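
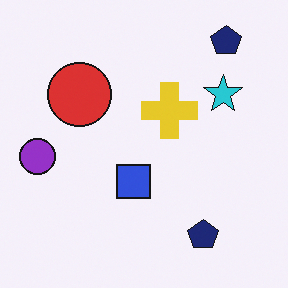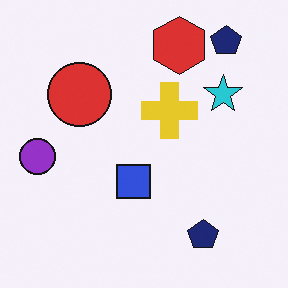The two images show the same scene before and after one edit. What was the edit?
The second image is the first overlaid with an additional red hexagon.

A red hexagon appears in the second image that is absent from the first.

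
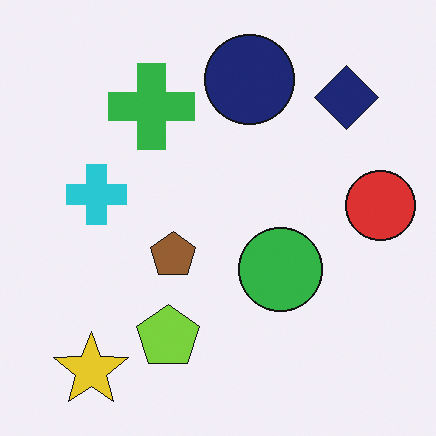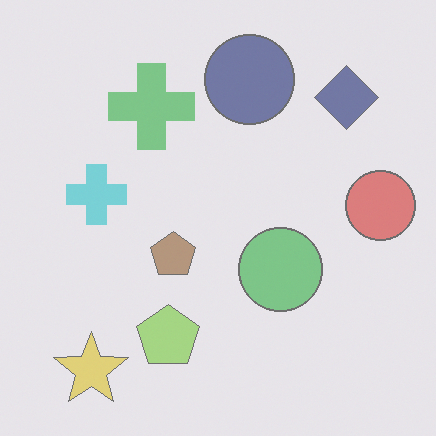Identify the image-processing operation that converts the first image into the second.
The transformation is: given much lower contrast.

Tones are pushed toward mid-grey across the whole image — a global contrast change.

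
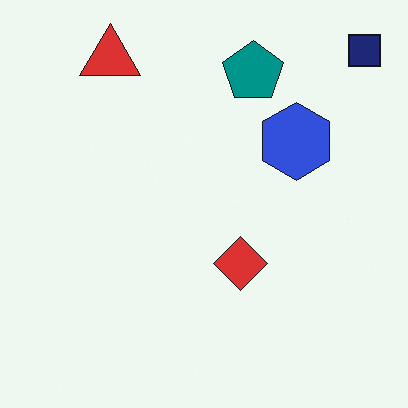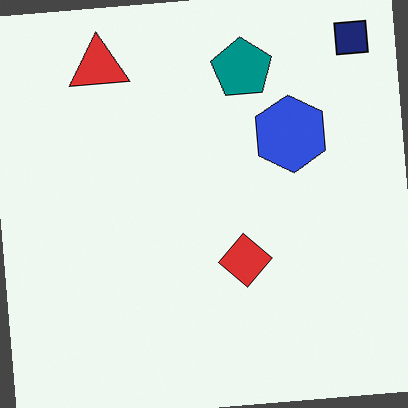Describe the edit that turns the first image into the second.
The image was rotated counter-clockwise by a small amount.

Every shape is tilted by the same angle and the image corners show triangular fill wedges — a whole-image rotation by a non-right angle.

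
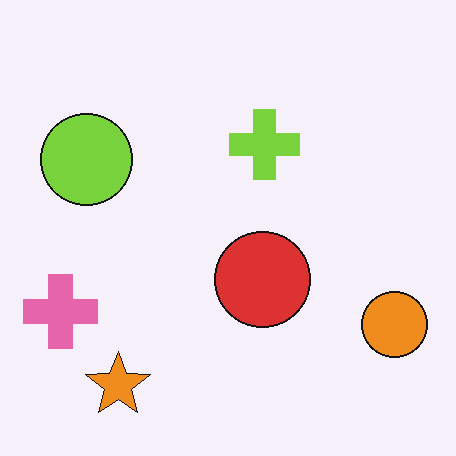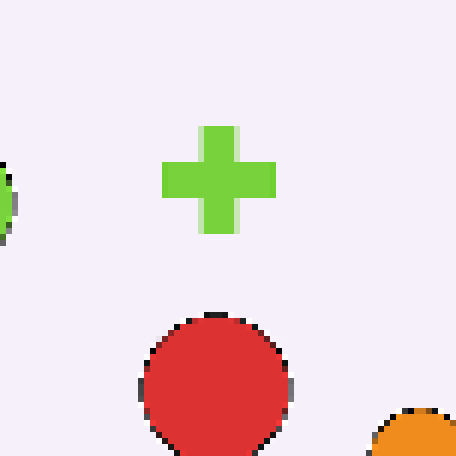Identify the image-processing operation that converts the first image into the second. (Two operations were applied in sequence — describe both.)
The second image is the first cropped to a modestly smaller region and rescaled, then moderately pixelated.

The visible shapes are larger and the field of view is narrower; shapes near the original edges may be partly or wholly outside the frame — a crop-and-rescale. Shapes are reduced to large square blocks; fine edges and outlines are lost — a downscale-then-upscale (mosaic) effect.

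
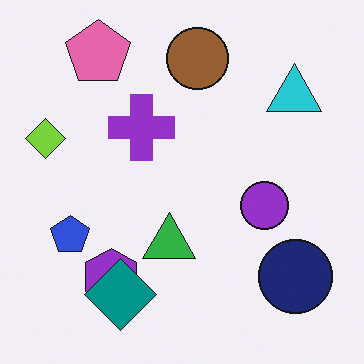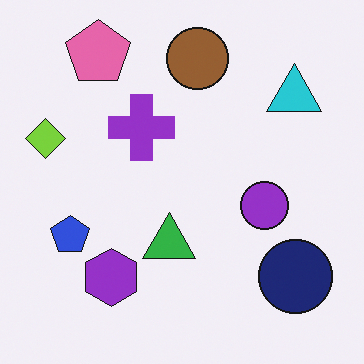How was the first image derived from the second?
The first image is the second overlaid with an additional teal diamond.

A teal diamond appears in the first image that is absent from the second.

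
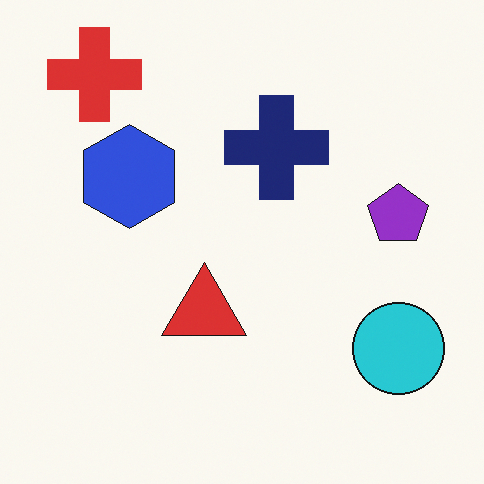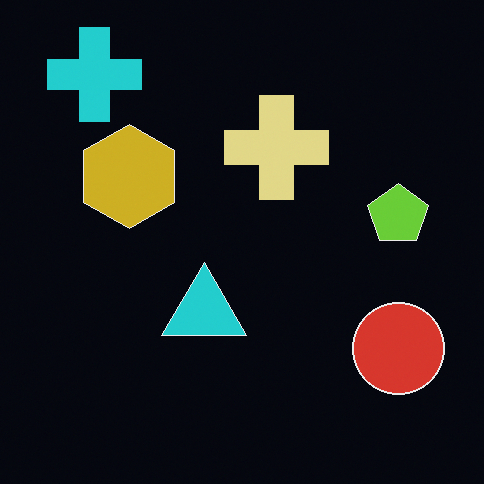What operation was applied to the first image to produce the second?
This is the original image color-inverted (negative).

The light background has become dark and every shape's color is its complement — a photographic negative.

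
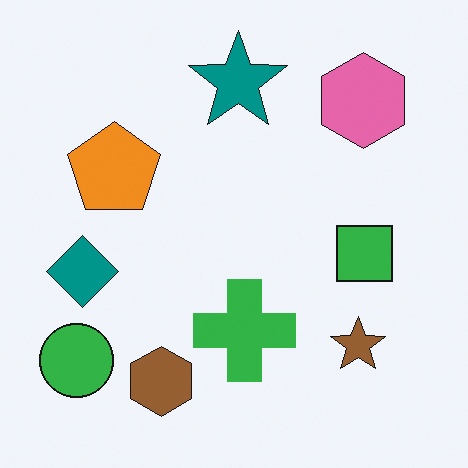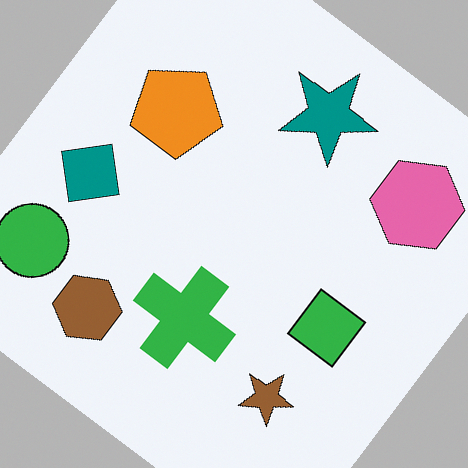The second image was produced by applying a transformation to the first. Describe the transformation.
Rotated clockwise by a large amount — several tens of degrees.

Every shape is tilted by the same angle and the image corners show triangular fill wedges — a whole-image rotation by a non-right angle.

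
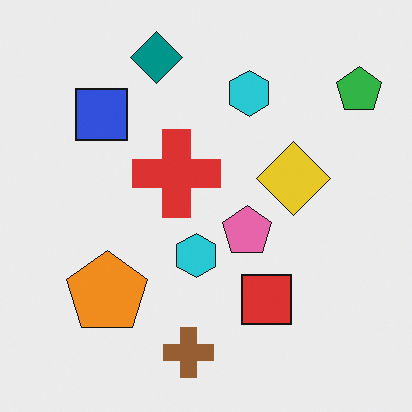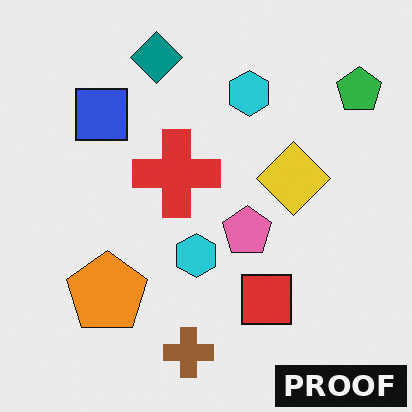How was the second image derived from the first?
Watermarked with the text "PROOF" in the lower-right corner.

A dark label reading "PROOF" appears in the lower-right corner.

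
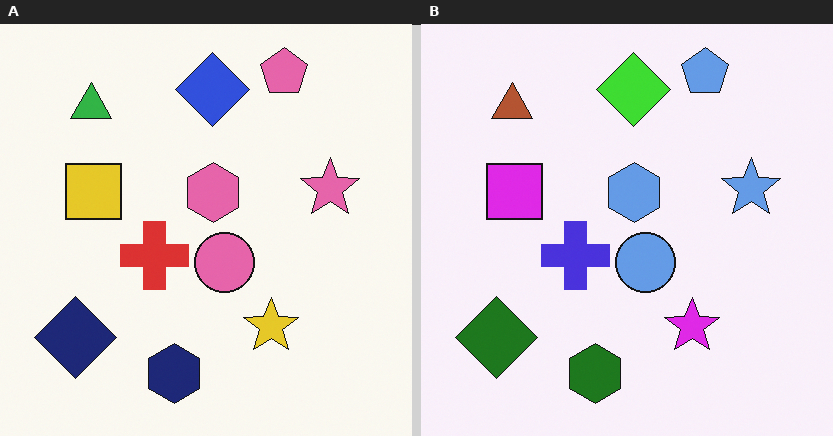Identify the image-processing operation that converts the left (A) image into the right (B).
Hue-shifted by a large amount.

Every shape's color has rotated by the same amount around the hue wheel — a uniform hue shift.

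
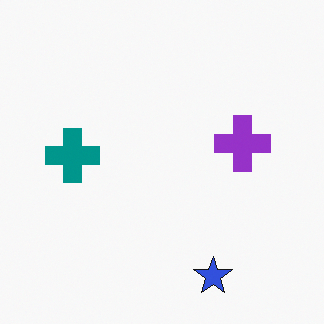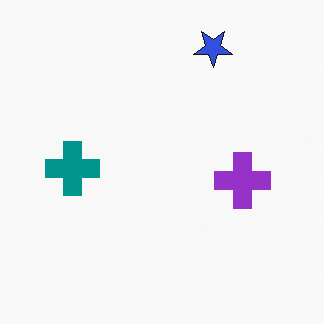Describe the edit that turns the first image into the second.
The transformation is: flipped vertically (top ↔ bottom).

The blue star is in the bottom of the first image and the top of the second — shapes on opposite sides of the horizontal midline have swapped in a mirror flip.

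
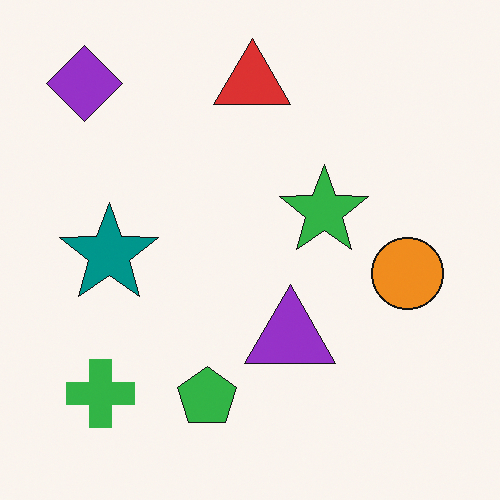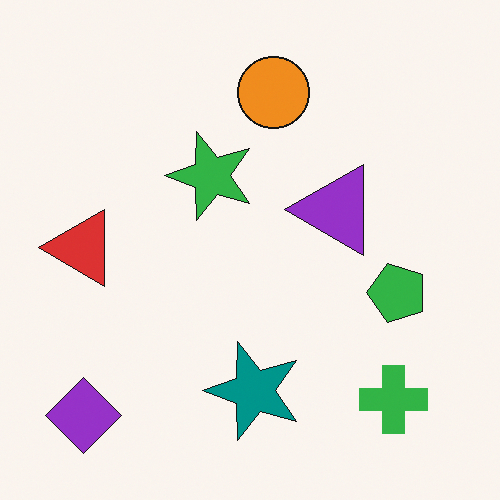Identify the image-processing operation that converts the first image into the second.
It was rotated 90° counter-clockwise.

The purple diamond sits in the top-left of the first image and the bottom-left of the second — consistent with a whole-image 90° counter-clockwise rotation.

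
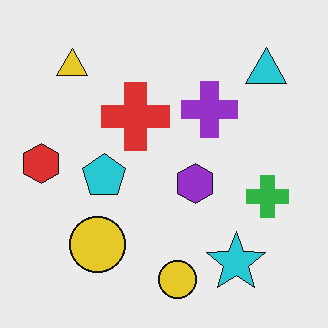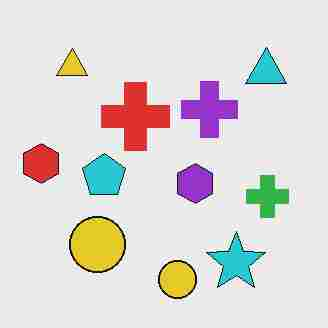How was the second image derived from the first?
Degraded with heavy JPEG compression.

Blocky 8×8 compression artifacts appear around shape edges and the flat background shows ringing — characteristic JPEG degradation.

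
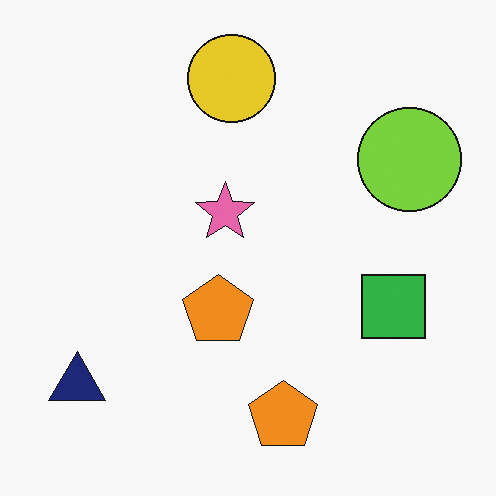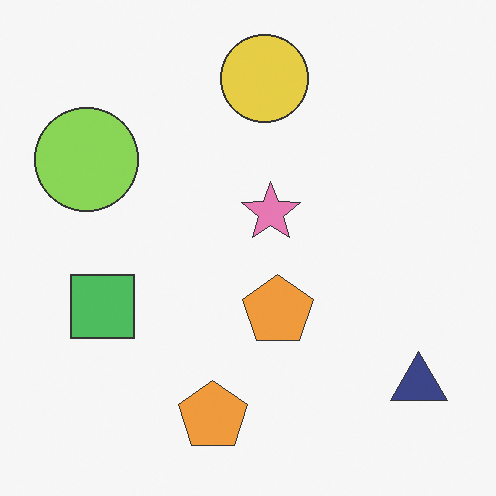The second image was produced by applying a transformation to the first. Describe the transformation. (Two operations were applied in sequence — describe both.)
The second image is the first given slightly reduced contrast, then flipped horizontally (left ↔ right).

Tones are pushed toward mid-grey across the whole image — a global contrast change. The navy triangle is in the bottom-left of the first image and the bottom-right of the second — shapes on opposite sides of the vertical midline have swapped in a mirror flip.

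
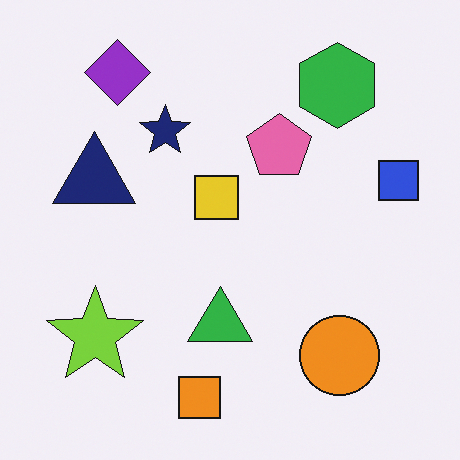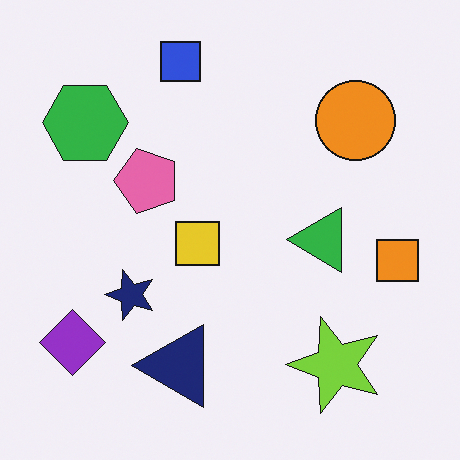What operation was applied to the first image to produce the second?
This is the original image rotated 90° counter-clockwise.

The purple diamond sits in the top-left of the first image and the bottom-left of the second — consistent with a whole-image 90° counter-clockwise rotation.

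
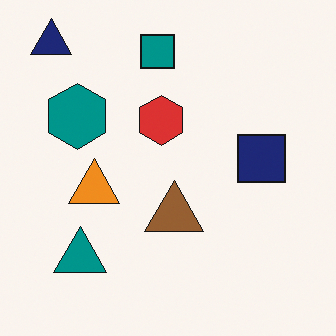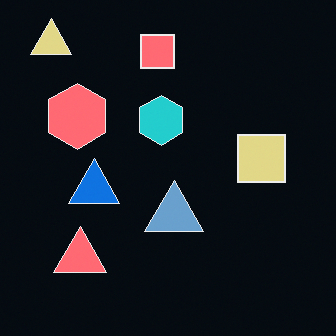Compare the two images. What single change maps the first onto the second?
It was color-inverted (negative).

The light background has become dark and every shape's color is its complement — a photographic negative.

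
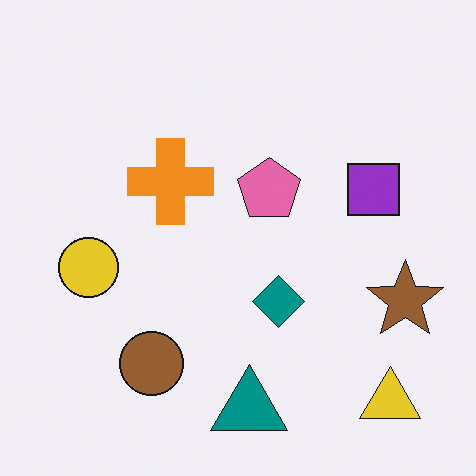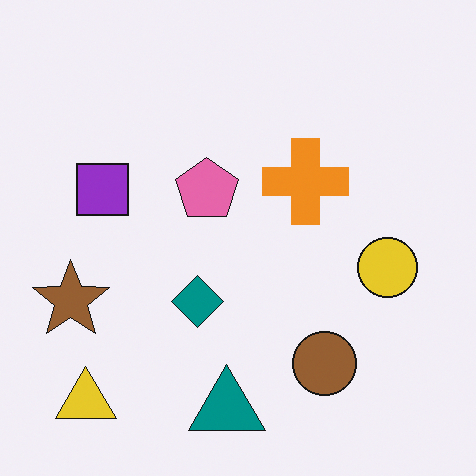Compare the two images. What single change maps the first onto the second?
It was flipped horizontally (left ↔ right).

The brown star is in the right of the first image and the left of the second — shapes on opposite sides of the vertical midline have swapped in a mirror flip.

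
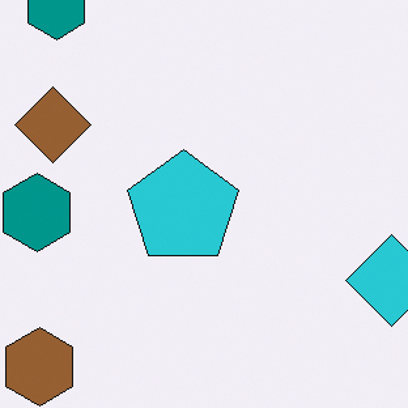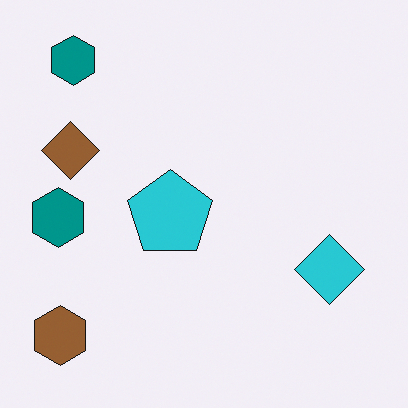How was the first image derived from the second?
Cropped slightly and scaled back up.

The visible shapes are larger and the field of view is narrower; shapes near the original edges may be partly or wholly outside the frame — a crop-and-rescale.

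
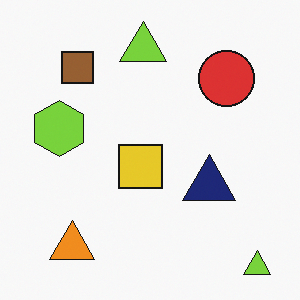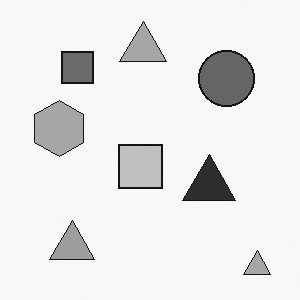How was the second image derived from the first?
The transformation is: converted to grayscale.

All color is removed — every shape is now a shade of grey.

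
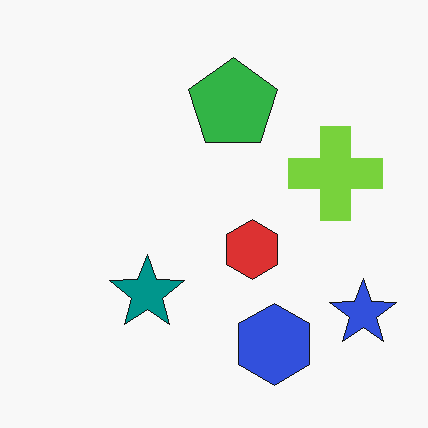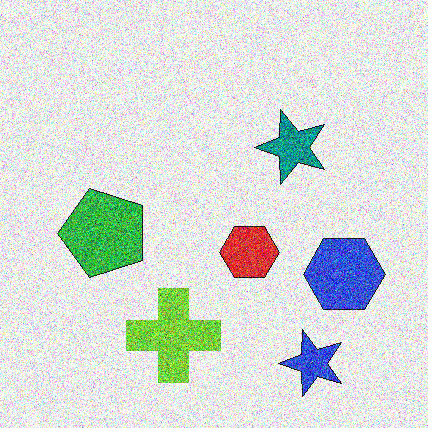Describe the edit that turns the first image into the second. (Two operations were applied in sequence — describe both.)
The transformation is: transposed (reflected across the top-left ↔ bottom-right diagonal), then degraded with a thick layer of grain.

Shapes have swapped their row and column positions — what was in the top-right is now in the bottom-left — a diagonal reflection. Random speckle covers the whole image, including the flat background.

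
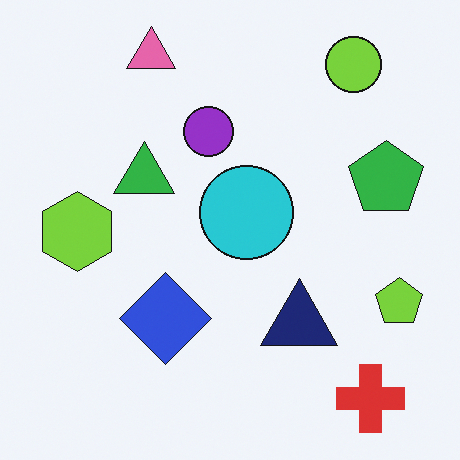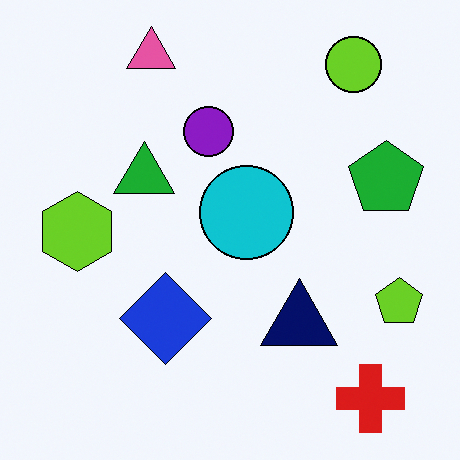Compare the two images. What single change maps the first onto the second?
Given slightly increased contrast.

Tones are pushed away from mid-grey across the whole image — a global contrast change.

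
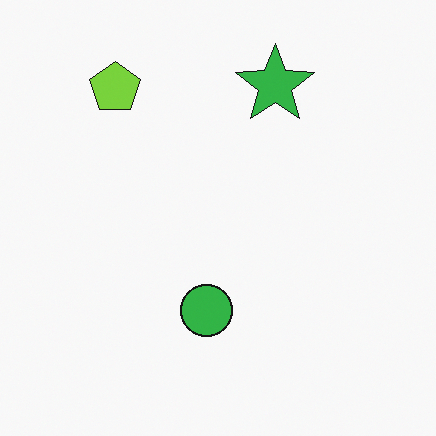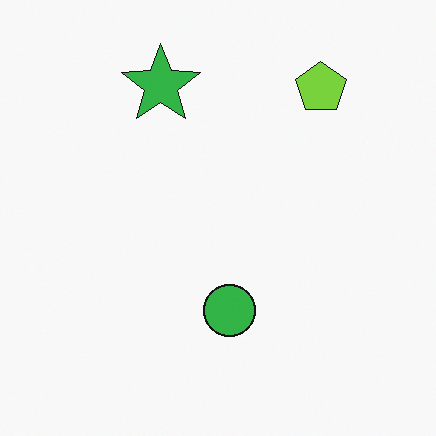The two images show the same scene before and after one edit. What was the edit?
The second image is the first flipped horizontally (left ↔ right).

The lime pentagon is in the top-left of the first image and the top-right of the second — shapes on opposite sides of the vertical midline have swapped in a mirror flip.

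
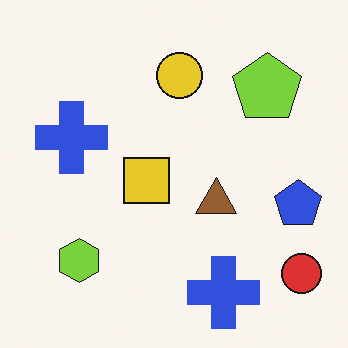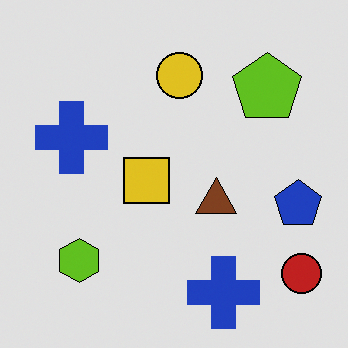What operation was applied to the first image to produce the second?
The second image is the first moderately posterized.

Each flat color has snapped to a coarser quantized level — most visibly, the near-white background has dropped to a flat grey.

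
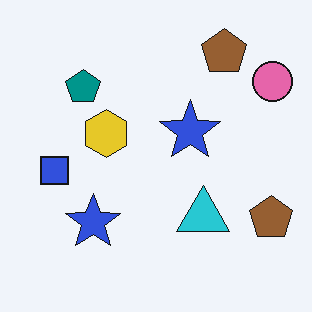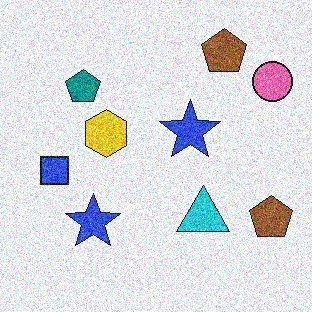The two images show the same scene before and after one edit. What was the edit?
The image was degraded with heavy additive noise.

Random speckle covers the whole image, including the flat background.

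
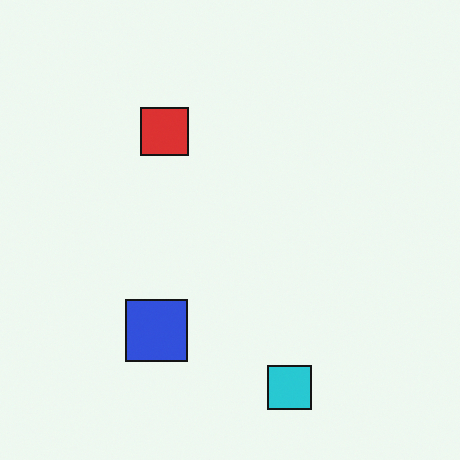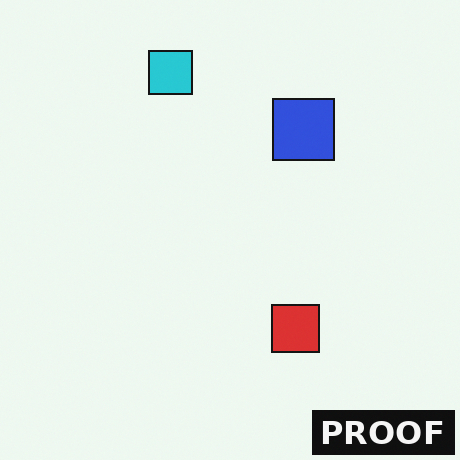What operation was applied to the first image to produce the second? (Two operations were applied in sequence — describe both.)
The second image is the first rotated 180°, then watermarked with the text "PROOF" in the lower-right corner.

The cyan square sits in the bottom of the first image and the top of the second — consistent with a whole-image 180° rotation. A dark label reading "PROOF" appears in the lower-right corner.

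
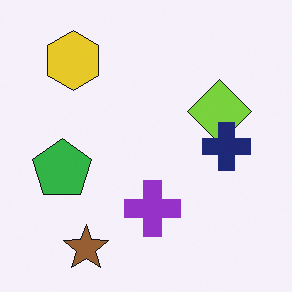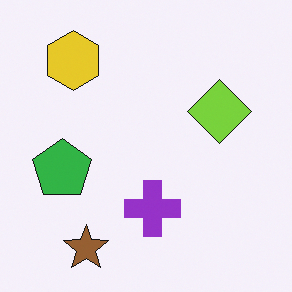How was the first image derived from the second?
The transformation is: overlaid with an additional navy cross.

A navy cross appears in the first image that is absent from the second.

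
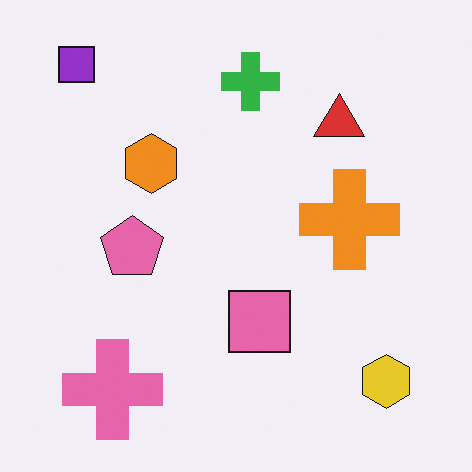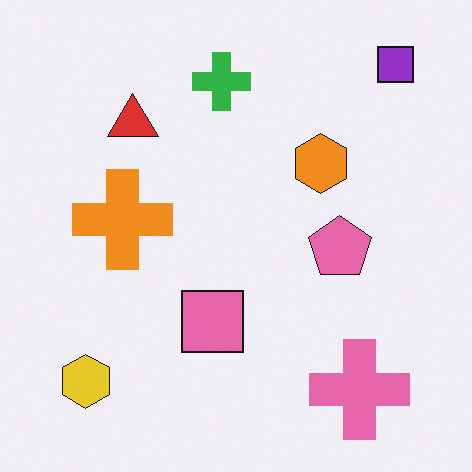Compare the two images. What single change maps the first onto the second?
The image was flipped horizontally (left ↔ right).

The purple square is in the top-left of the first image and the top-right of the second — shapes on opposite sides of the vertical midline have swapped in a mirror flip.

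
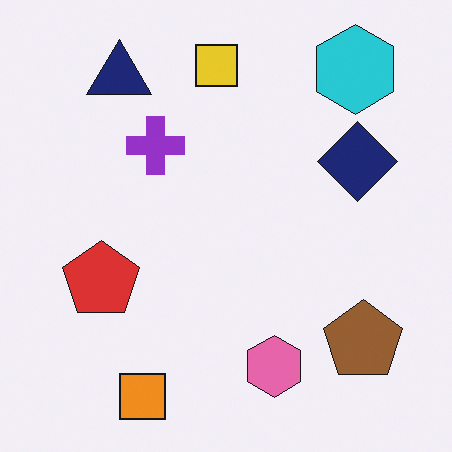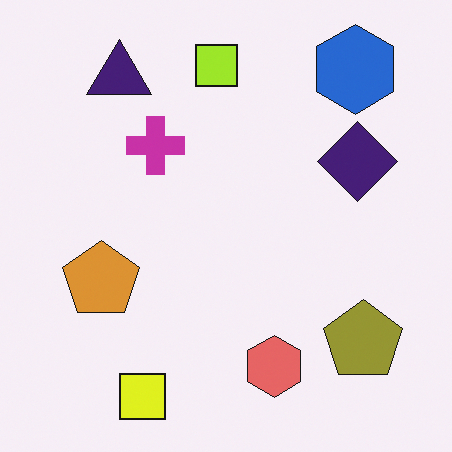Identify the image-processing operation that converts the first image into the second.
It was hue-shifted slightly.

Every shape's color has rotated by the same amount around the hue wheel — a uniform hue shift.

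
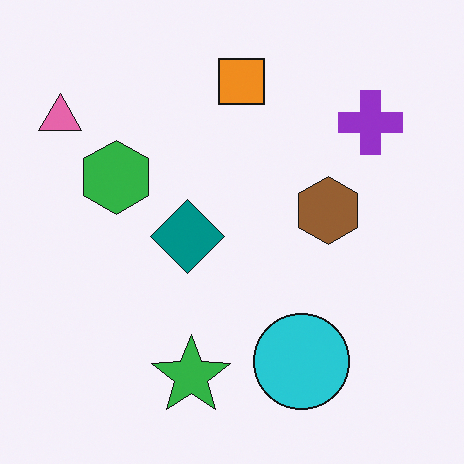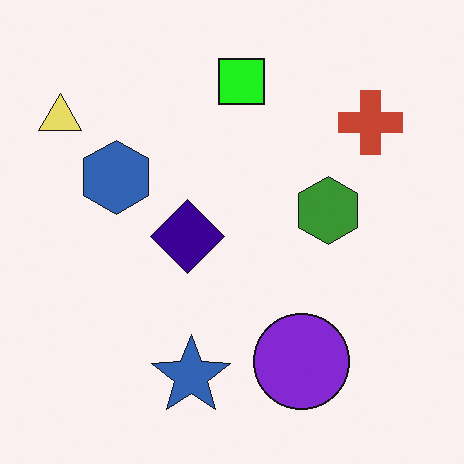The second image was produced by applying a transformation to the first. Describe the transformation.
The second image is the first hue-shifted by a moderate amount.

Every shape's color has rotated by the same amount around the hue wheel — a uniform hue shift.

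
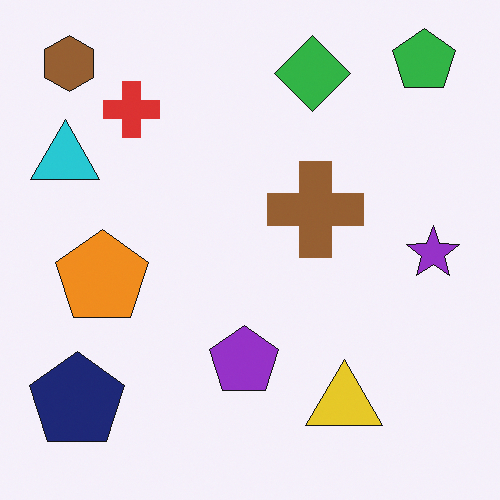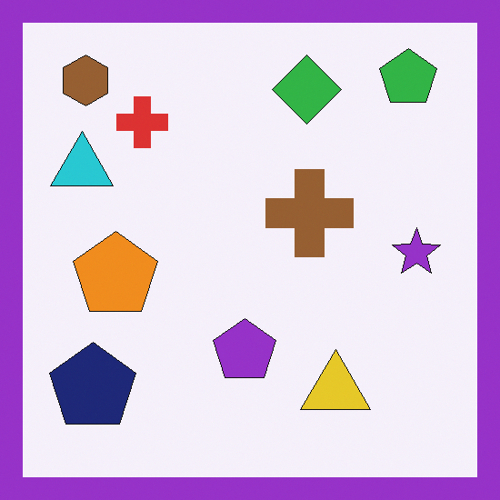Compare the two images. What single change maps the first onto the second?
This is the original image framed with a purple border.

A solid purple frame runs around the edge of the second image, with the content slightly shrunk inside it.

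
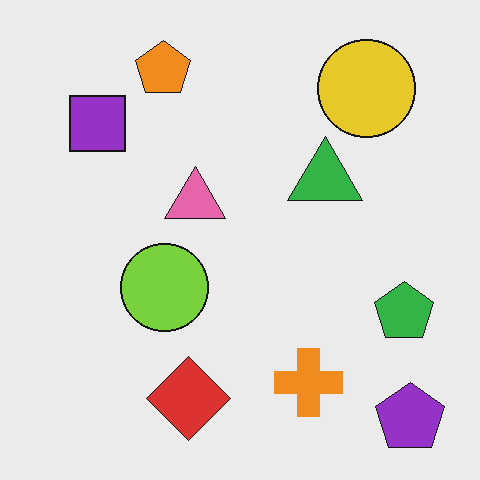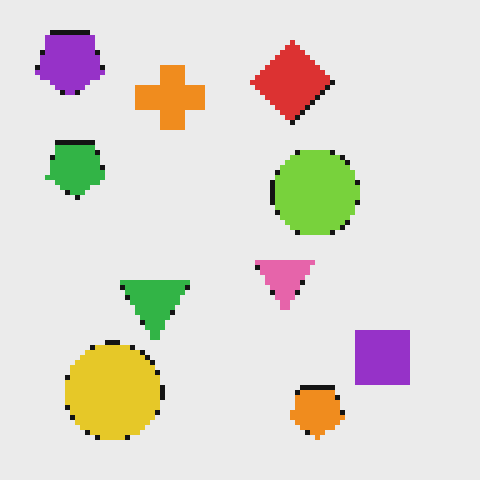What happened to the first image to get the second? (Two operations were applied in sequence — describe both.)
Rotated 180°, then lightly pixelated (a mild mosaic effect).

The purple pentagon sits in the bottom-right of the first image and the top-left of the second — consistent with a whole-image 180° rotation. Shapes are reduced to large square blocks; fine edges and outlines are lost — a downscale-then-upscale (mosaic) effect.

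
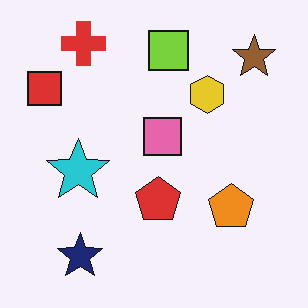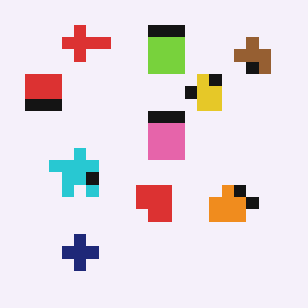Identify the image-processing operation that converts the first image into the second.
The image was coarsely pixelated.

Shapes are reduced to large square blocks; fine edges and outlines are lost — a downscale-then-upscale (mosaic) effect.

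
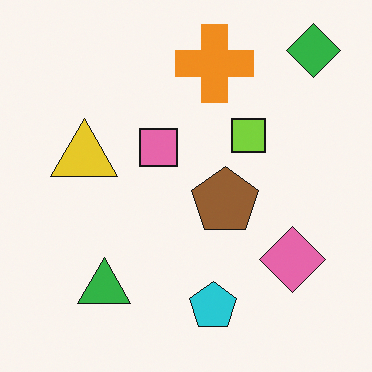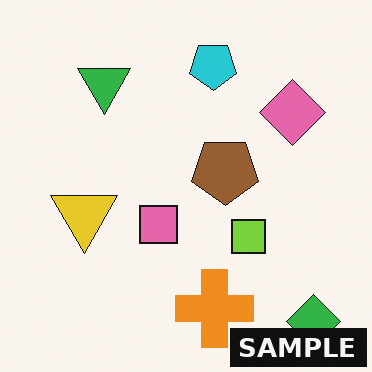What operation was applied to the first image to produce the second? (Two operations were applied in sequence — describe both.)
This is the original image flipped vertically (top ↔ bottom), then watermarked with the text "SAMPLE" in the lower-right corner.

The green diamond is in the top-right of the first image and the bottom-right of the second — shapes on opposite sides of the horizontal midline have swapped in a mirror flip. A dark label reading "SAMPLE" appears in the lower-right corner.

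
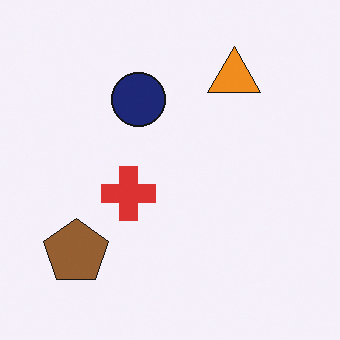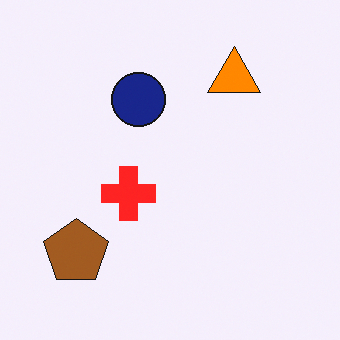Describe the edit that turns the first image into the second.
Slightly oversaturated.

All colors are more vivid — a global saturation change.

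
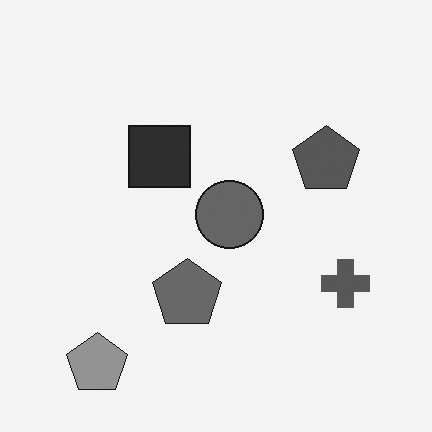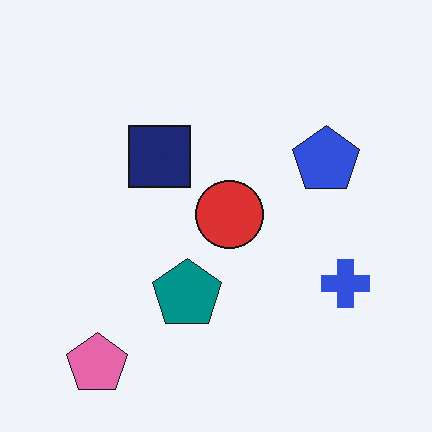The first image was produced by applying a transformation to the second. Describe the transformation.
The transformation is: converted to grayscale.

All color is removed — every shape is now a shade of grey.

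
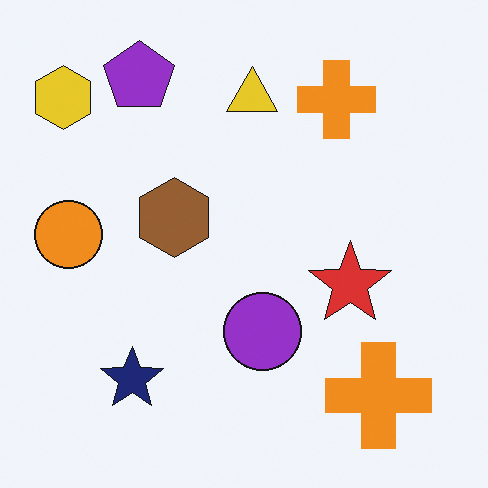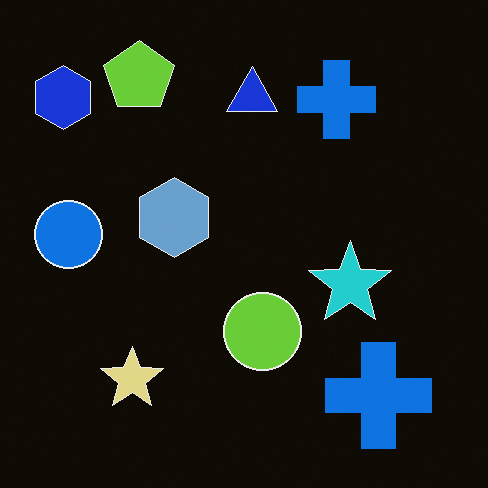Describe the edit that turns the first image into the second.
This is the original image color-inverted (negative).

The light background has become dark and every shape's color is its complement — a photographic negative.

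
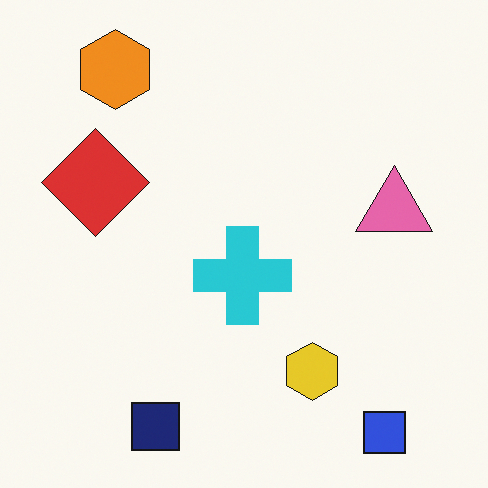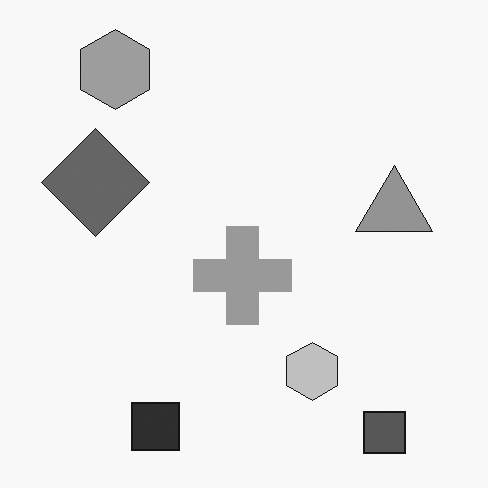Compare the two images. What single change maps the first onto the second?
Converted to grayscale.

All color is removed — every shape is now a shade of grey.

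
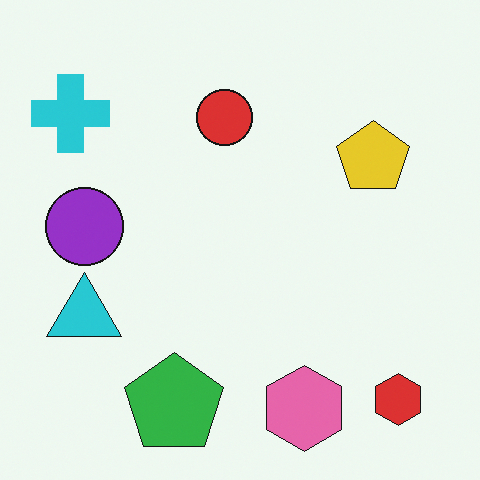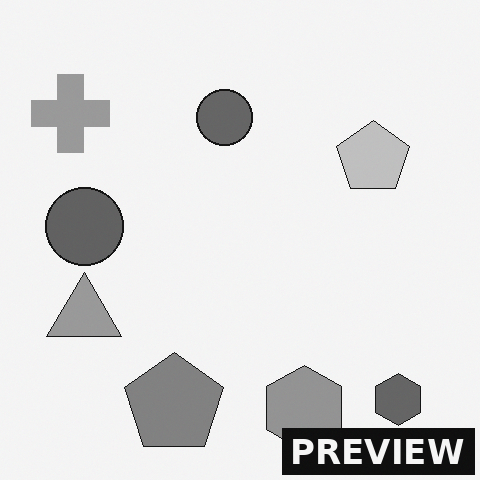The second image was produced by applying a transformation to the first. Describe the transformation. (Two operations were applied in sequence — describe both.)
This is the original image converted to grayscale, then watermarked with the text "PREVIEW" in the lower-right corner.

All color is removed — every shape is now a shade of grey. A dark label reading "PREVIEW" appears in the lower-right corner.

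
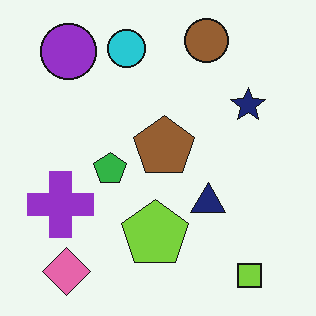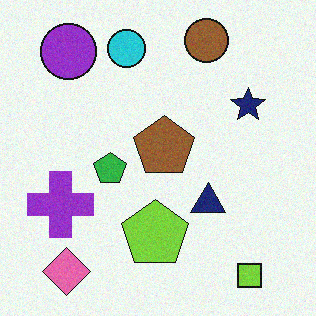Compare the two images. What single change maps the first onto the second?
The transformation is: degraded with a light layer of grain.

Random speckle covers the whole image, including the flat background.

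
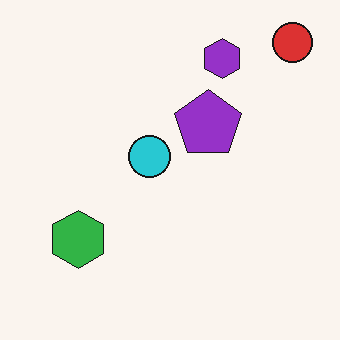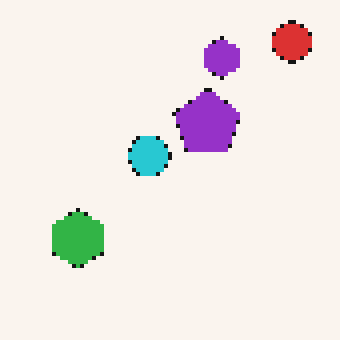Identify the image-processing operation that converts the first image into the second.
This is the original image mildly pixelated.

Shapes are reduced to large square blocks; fine edges and outlines are lost — a downscale-then-upscale (mosaic) effect.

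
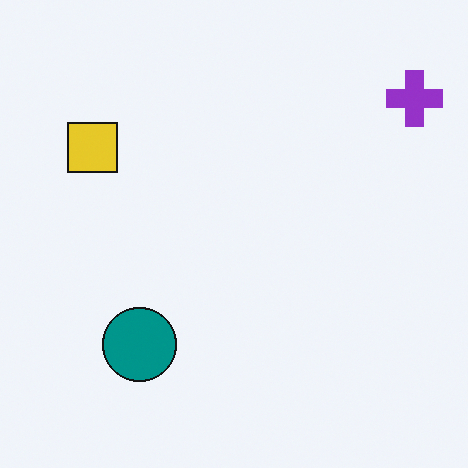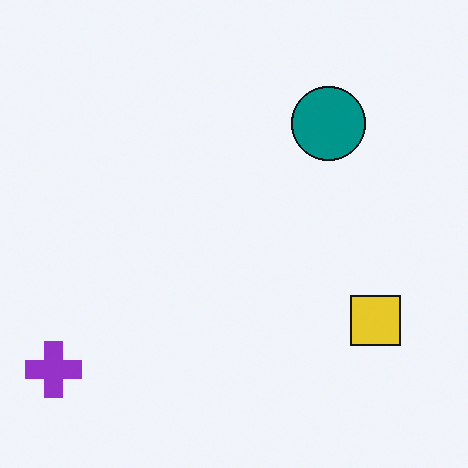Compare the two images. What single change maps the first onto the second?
The transformation is: rotated 180°.

The purple cross sits in the top-right of the first image and the bottom-left of the second — consistent with a whole-image 180° rotation.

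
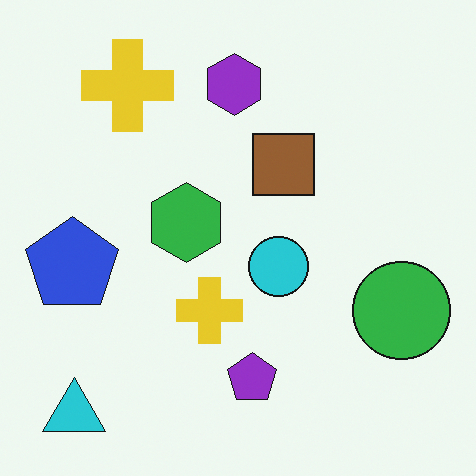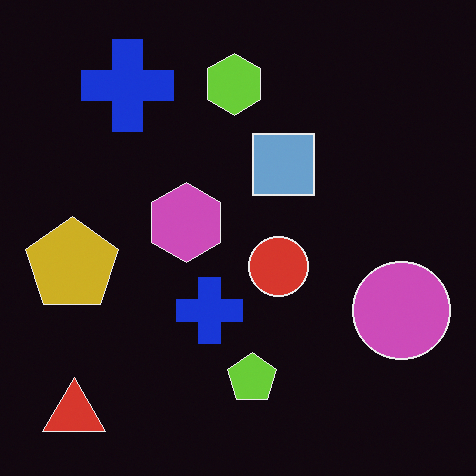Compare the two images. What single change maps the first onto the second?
Color-inverted (negative).

The light background has become dark and every shape's color is its complement — a photographic negative.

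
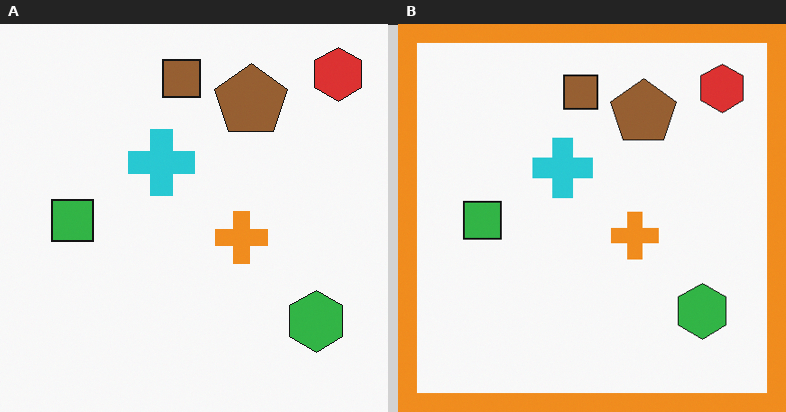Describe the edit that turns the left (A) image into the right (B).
The right (B) image is the left (A) framed with a orange border.

A solid orange frame runs around the edge of the right (B) image, with the content slightly shrunk inside it.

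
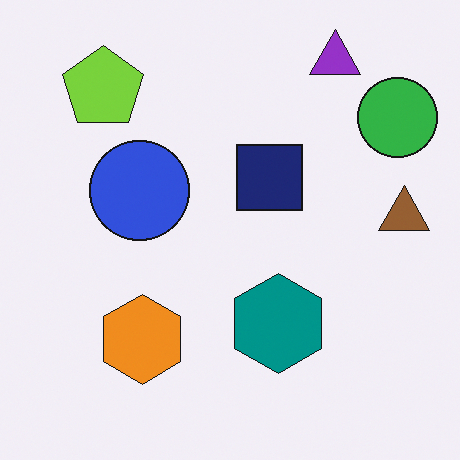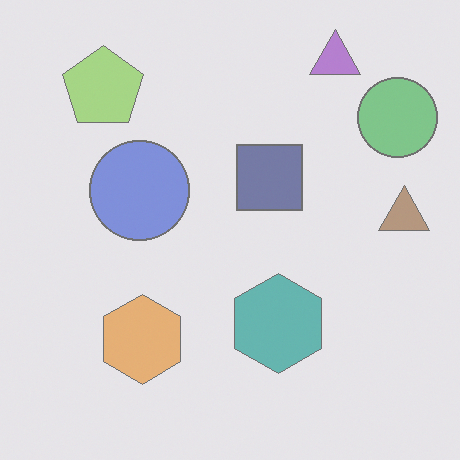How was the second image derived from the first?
This is the original image washed out (contrast reduced).

Tones are pushed toward mid-grey across the whole image — a global contrast change.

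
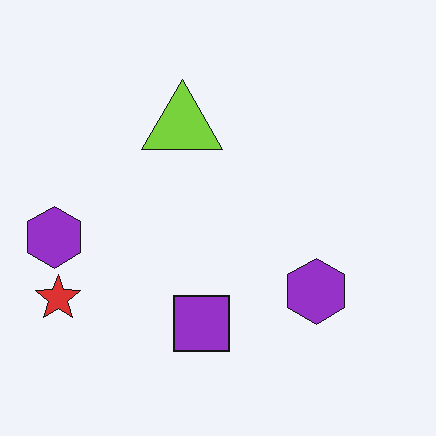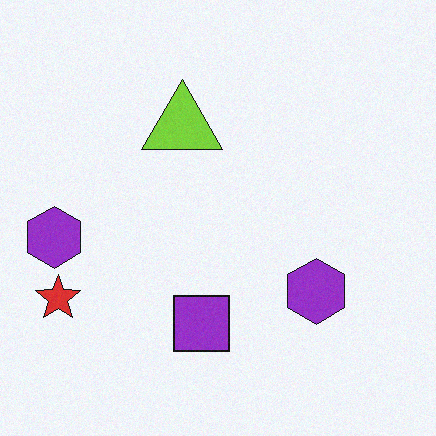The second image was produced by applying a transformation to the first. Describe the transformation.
The second image is the first degraded with subtle gaussian noise.

Random speckle covers the whole image, including the flat background.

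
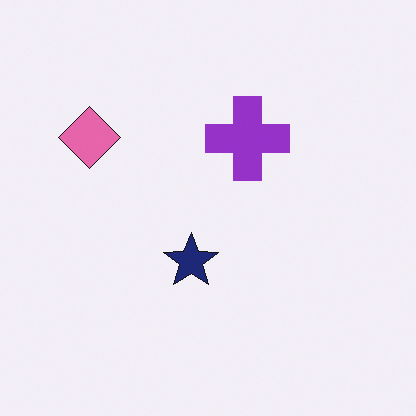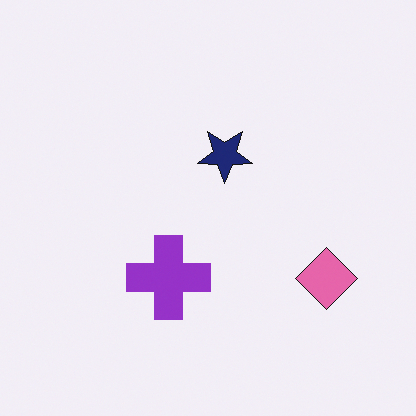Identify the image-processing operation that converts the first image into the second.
The transformation is: rotated 180°.

The pink diamond sits in the top-left of the first image and the bottom-right of the second — consistent with a whole-image 180° rotation.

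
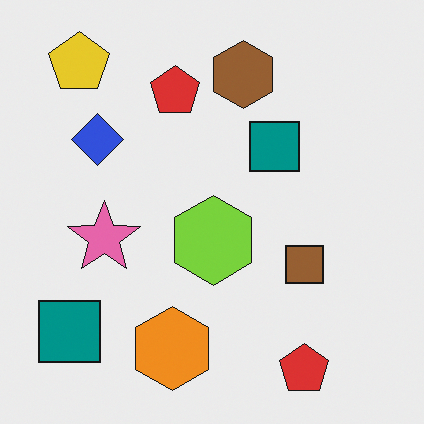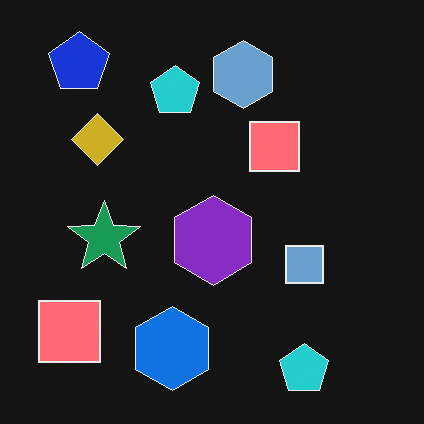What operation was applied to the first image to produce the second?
The image was color-inverted (negative).

The light background has become dark and every shape's color is its complement — a photographic negative.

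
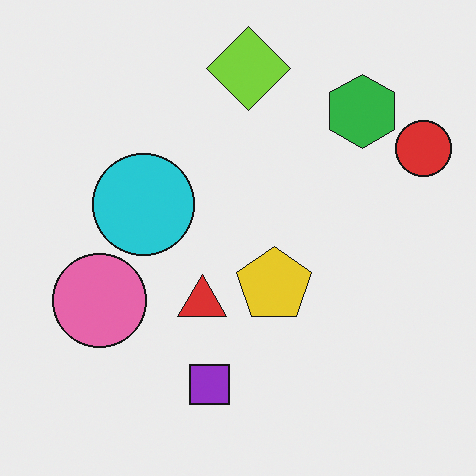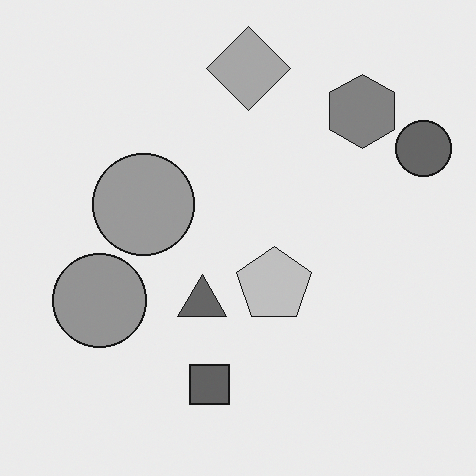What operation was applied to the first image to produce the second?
The transformation is: converted to grayscale.

All color is removed — every shape is now a shade of grey.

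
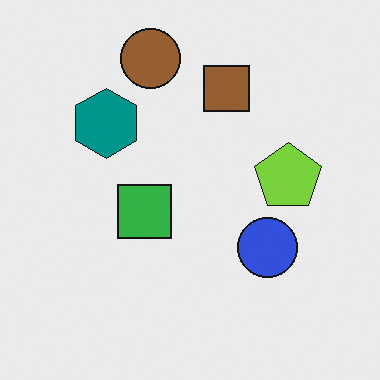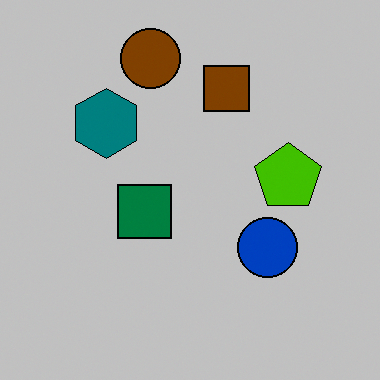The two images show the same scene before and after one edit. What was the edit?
Aggressively posterized.

Each flat color has snapped to a coarser quantized level — most visibly, the near-white background has dropped to a flat grey.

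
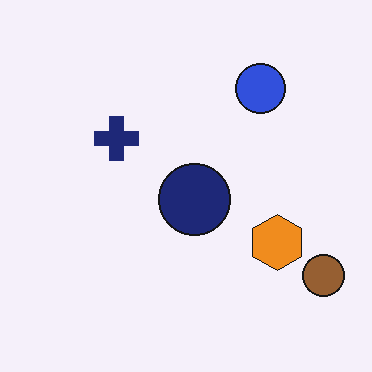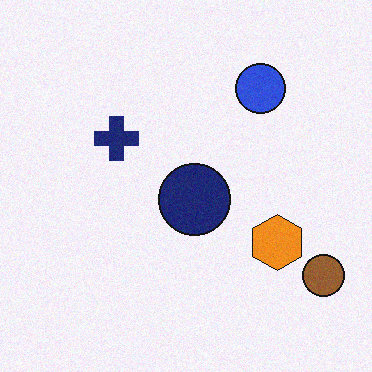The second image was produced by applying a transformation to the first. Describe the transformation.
The second image is the first degraded with light additive noise.

Random speckle covers the whole image, including the flat background.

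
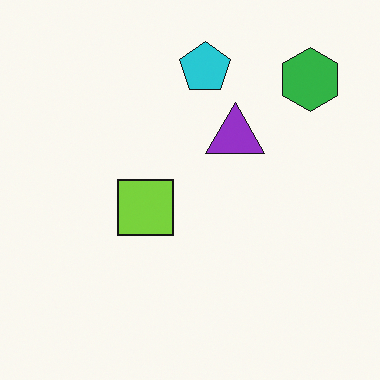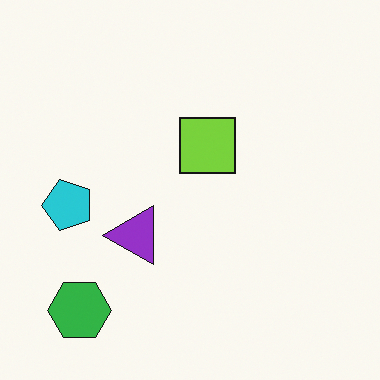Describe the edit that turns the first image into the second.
The second image is the first transposed (reflected across the top-left ↔ bottom-right diagonal).

Shapes have swapped their row and column positions — what was in the top-right is now in the bottom-left — a diagonal reflection.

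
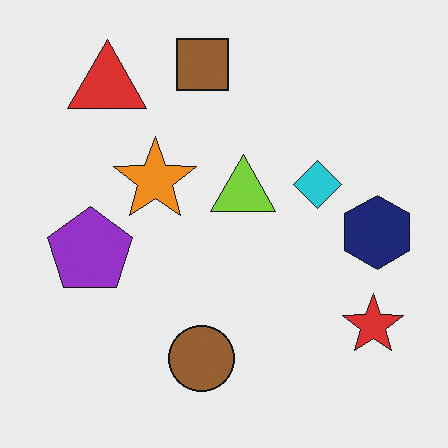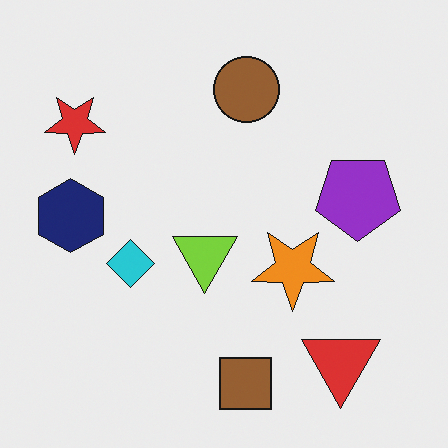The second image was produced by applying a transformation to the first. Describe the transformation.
This is the original image rotated 180°.

The red triangle sits in the top-left of the first image and the bottom-right of the second — consistent with a whole-image 180° rotation.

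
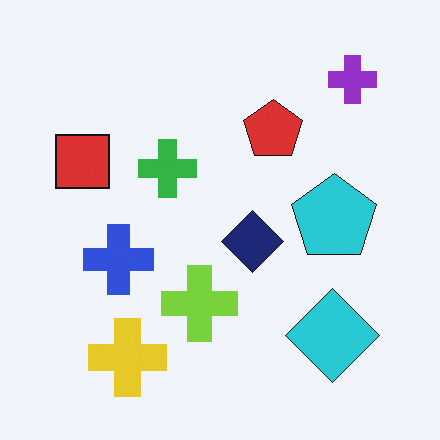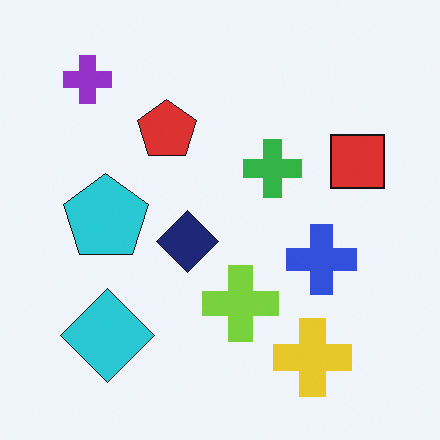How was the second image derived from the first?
Flipped horizontally (left ↔ right).

The red square is in the left of the first image and the right of the second — shapes on opposite sides of the vertical midline have swapped in a mirror flip.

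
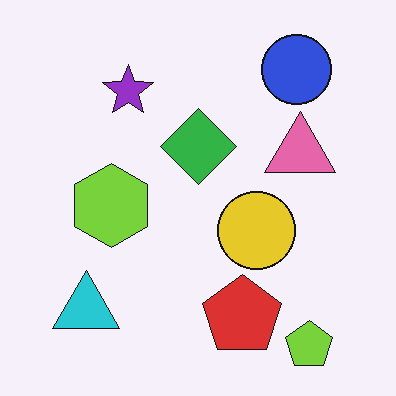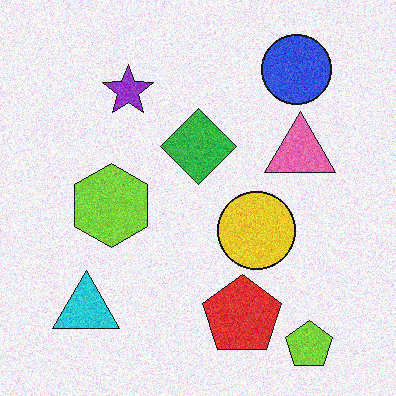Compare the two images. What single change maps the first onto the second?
This is the original image degraded with moderate additive noise.

Random speckle covers the whole image, including the flat background.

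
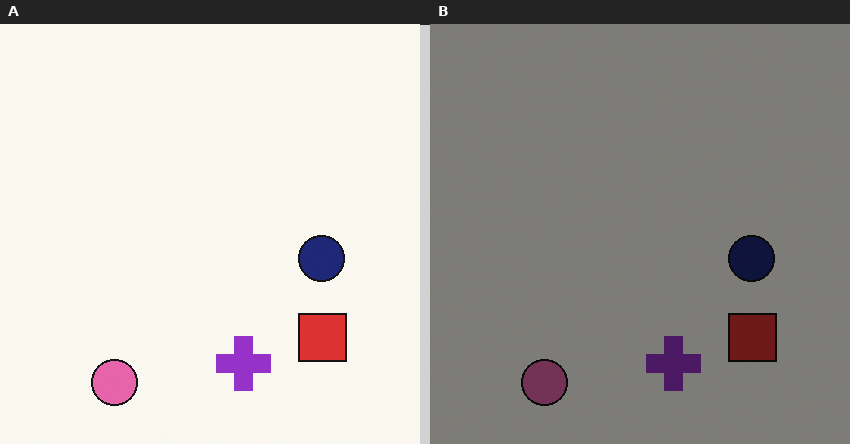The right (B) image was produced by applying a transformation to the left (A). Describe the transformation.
The transformation is: darkened a lot.

Every pixel — background and shapes alike — is uniformly darkened.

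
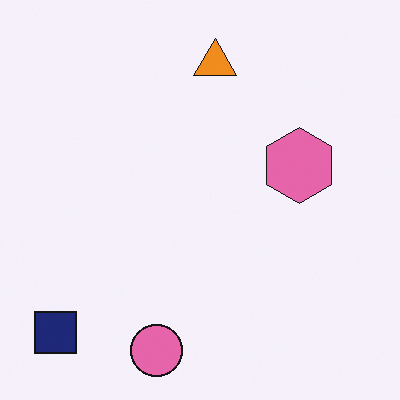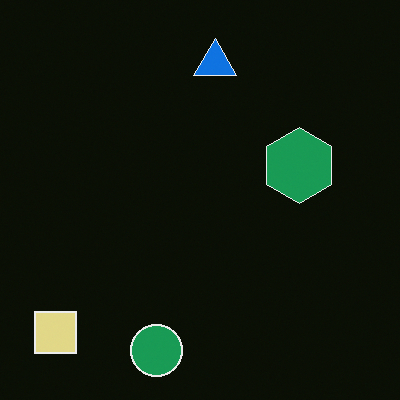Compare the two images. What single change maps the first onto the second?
Color-inverted (negative).

The light background has become dark and every shape's color is its complement — a photographic negative.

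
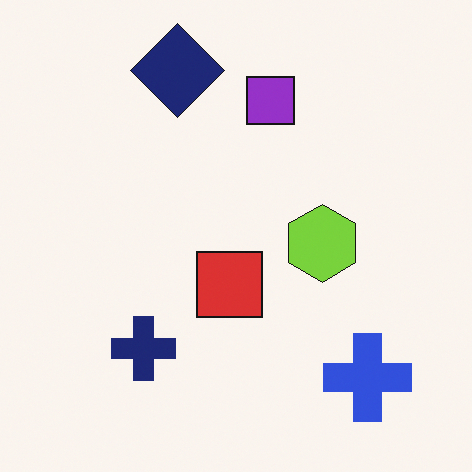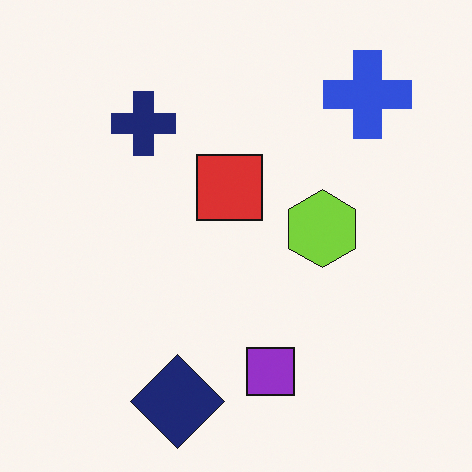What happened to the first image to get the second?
This is the original image flipped vertically (top ↔ bottom).

The navy diamond is in the top of the first image and the bottom of the second — shapes on opposite sides of the horizontal midline have swapped in a mirror flip.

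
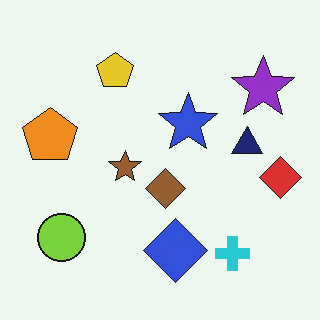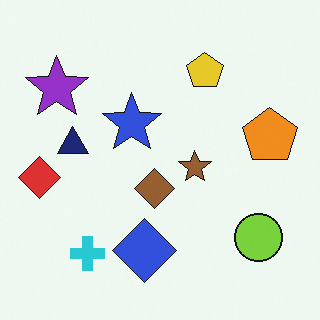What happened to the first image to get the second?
Flipped horizontally (left ↔ right).

The red diamond is in the right of the first image and the left of the second — shapes on opposite sides of the vertical midline have swapped in a mirror flip.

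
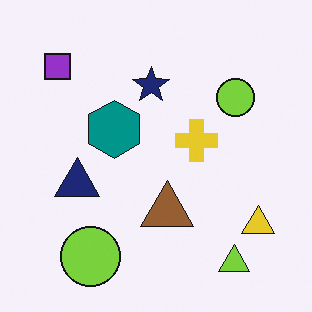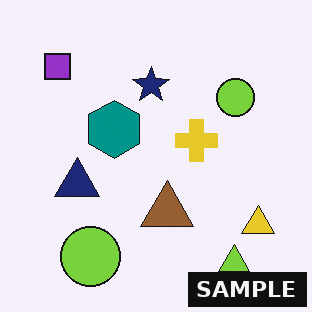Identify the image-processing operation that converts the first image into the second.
The second image is the first watermarked with the text "SAMPLE" in the lower-right corner.

A dark label reading "SAMPLE" appears in the lower-right corner.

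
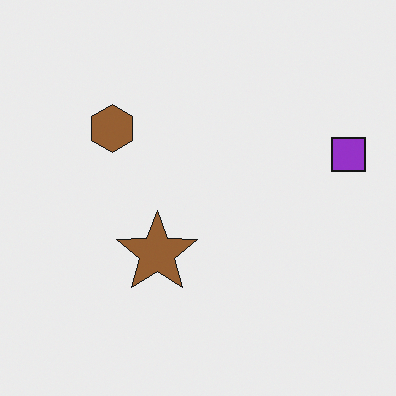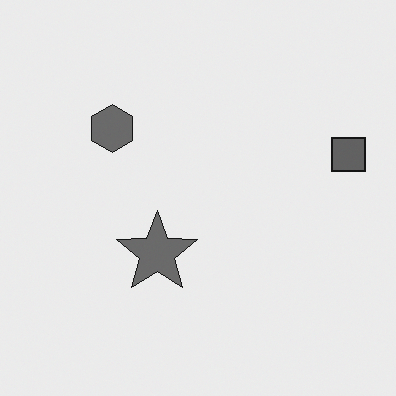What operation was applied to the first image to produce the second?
This is the original image converted to grayscale.

All color is removed — every shape is now a shade of grey.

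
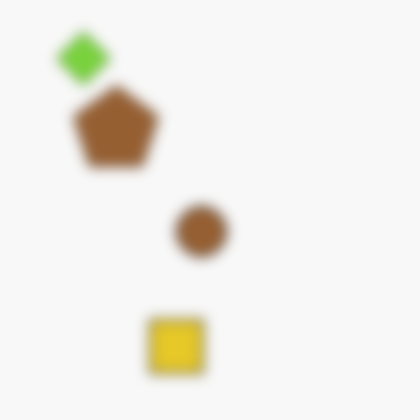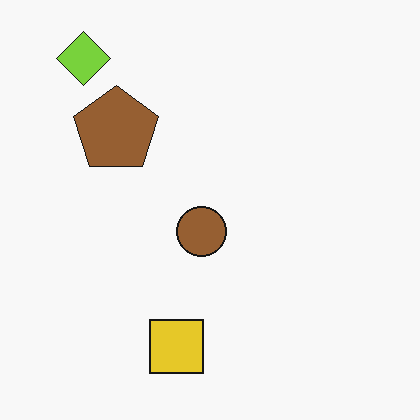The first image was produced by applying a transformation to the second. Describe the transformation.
The image was strongly gaussian-blurred.

Shape edges and outlines are uniformly softened across the whole image.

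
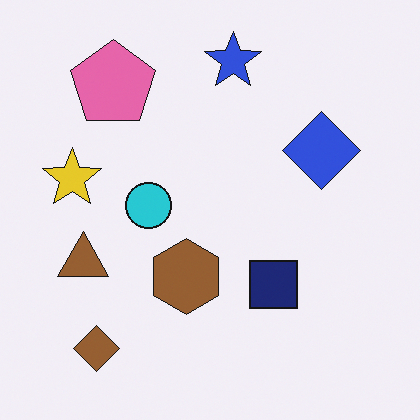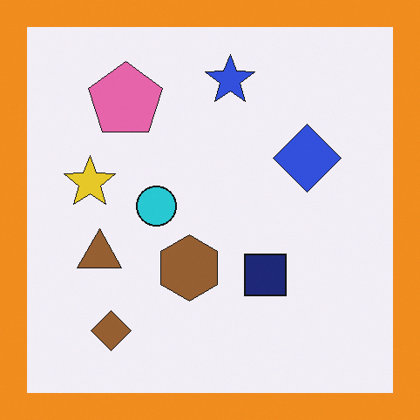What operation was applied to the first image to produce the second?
The image was framed with a orange border.

A solid orange frame runs around the edge of the second image, with the content slightly shrunk inside it.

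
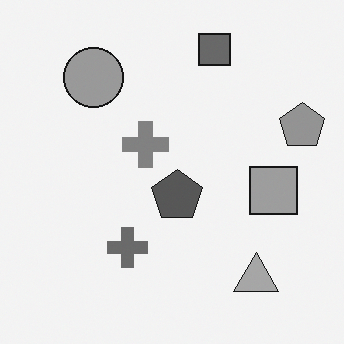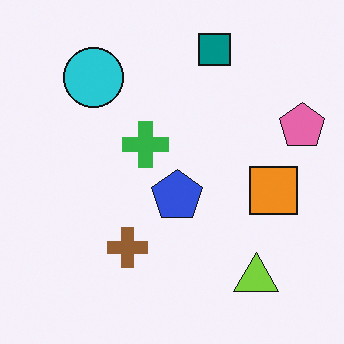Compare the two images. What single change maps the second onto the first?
Converted to grayscale.

All color is removed — every shape is now a shade of grey.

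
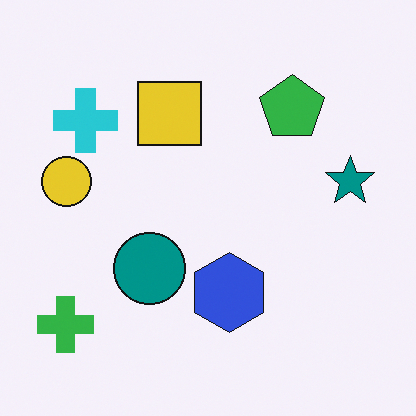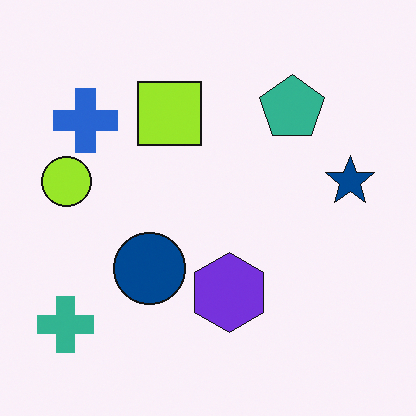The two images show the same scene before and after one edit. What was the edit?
The second image is the first hue-shifted by a small amount.

Every shape's color has rotated by the same amount around the hue wheel — a uniform hue shift.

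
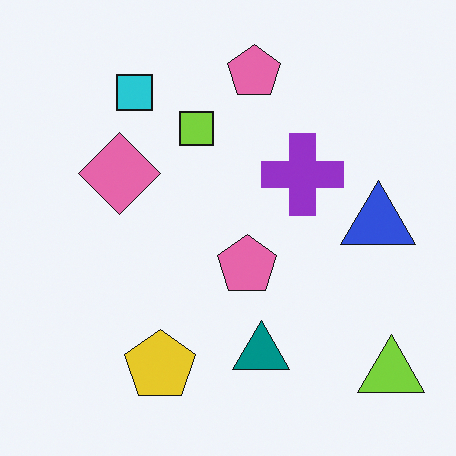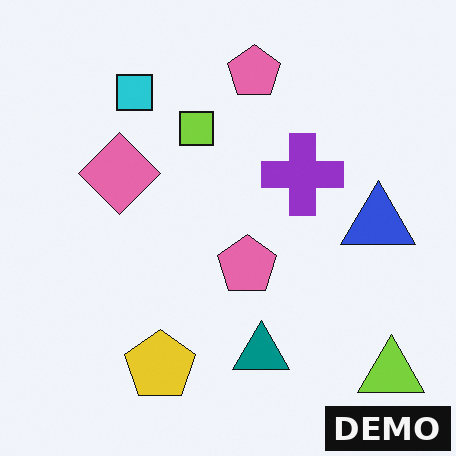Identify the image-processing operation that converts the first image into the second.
This is the original image watermarked with the text "DEMO" in the lower-right corner.

A dark label reading "DEMO" appears in the lower-right corner.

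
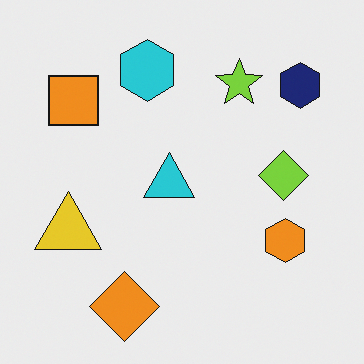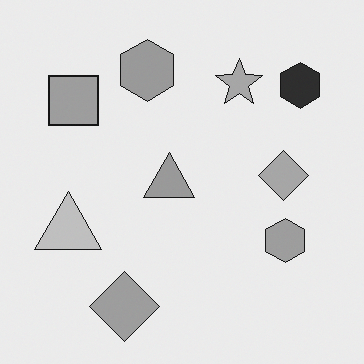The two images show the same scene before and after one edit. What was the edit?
It was converted to grayscale.

All color is removed — every shape is now a shade of grey.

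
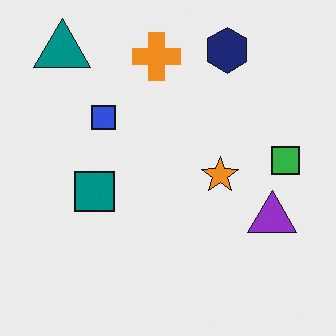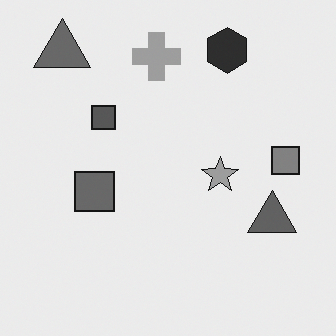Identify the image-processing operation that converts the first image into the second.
The second image is the first converted to grayscale.

All color is removed — every shape is now a shade of grey.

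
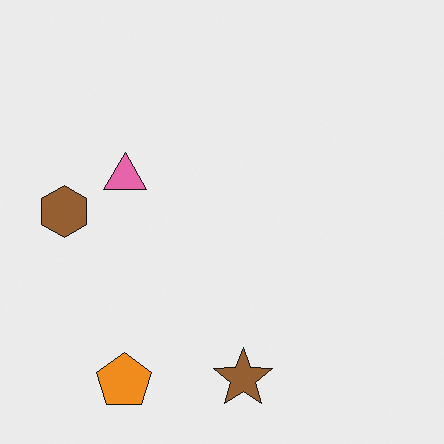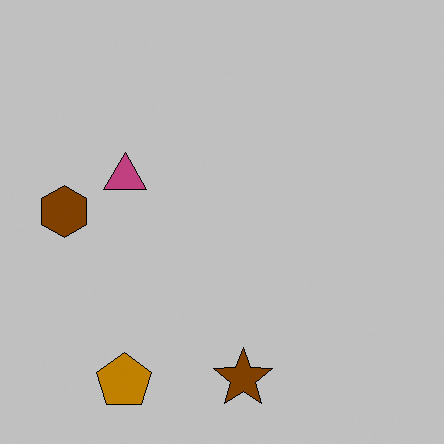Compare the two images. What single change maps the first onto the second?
Aggressively posterized.

Each flat color has snapped to a coarser quantized level — most visibly, the near-white background has dropped to a flat grey.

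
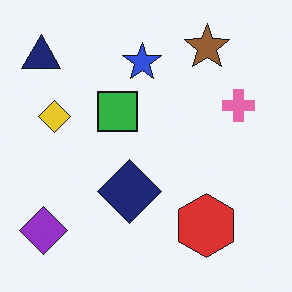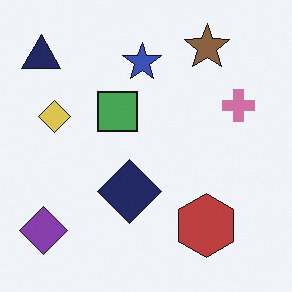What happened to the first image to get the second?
The second image is the first slightly desaturated.

All colors are more muted and greyish — a global saturation change.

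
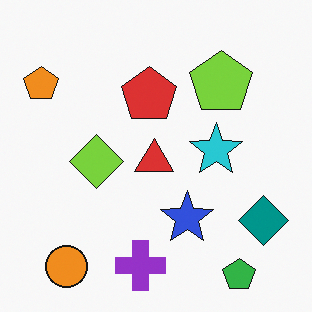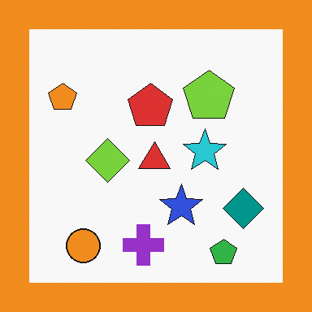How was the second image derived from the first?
Framed with a orange border.

A solid orange frame runs around the edge of the second image, with the content slightly shrunk inside it.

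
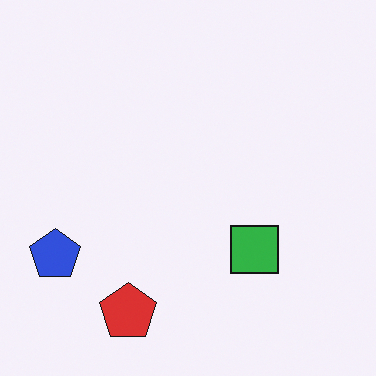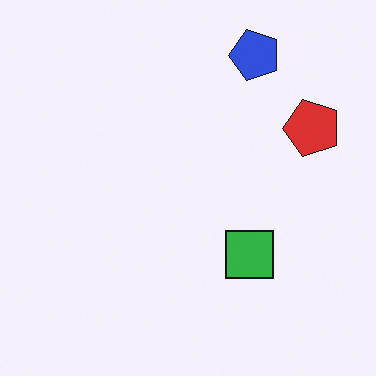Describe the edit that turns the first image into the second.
Transposed (reflected across the top-left ↔ bottom-right diagonal).

Shapes have swapped their row and column positions — what was in the top-right is now in the bottom-left — a diagonal reflection.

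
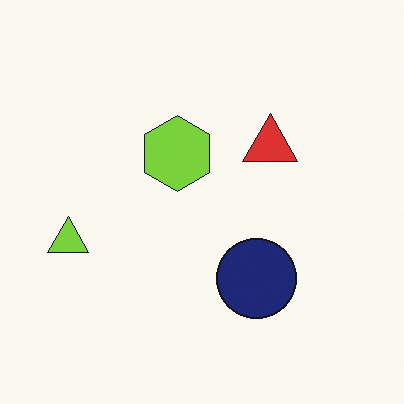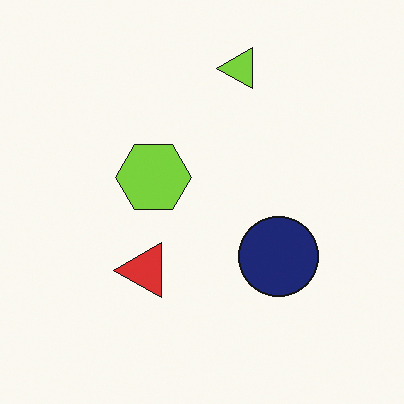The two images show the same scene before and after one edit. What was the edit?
The second image is the first transposed (reflected across the top-left ↔ bottom-right diagonal).

Shapes have swapped their row and column positions — what was in the top-right is now in the bottom-left — a diagonal reflection.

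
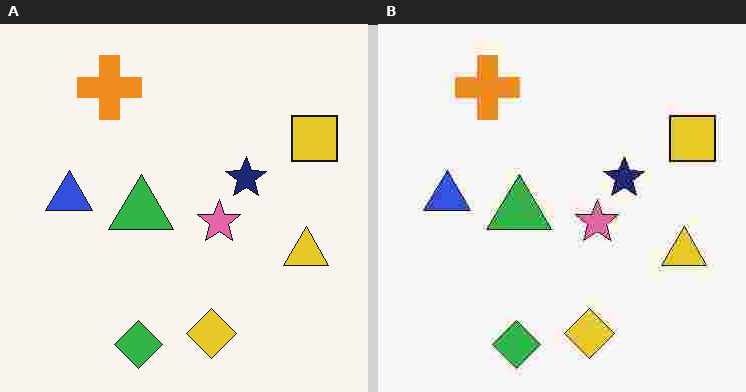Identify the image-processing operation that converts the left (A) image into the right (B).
The image was heavily JPEG-compressed with obvious blocking artifacts.

Blocky 8×8 compression artifacts appear around shape edges and the flat background shows ringing — characteristic JPEG degradation.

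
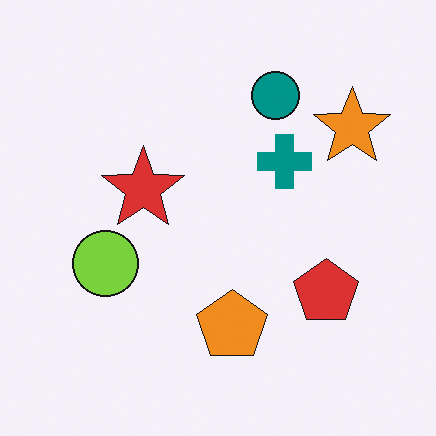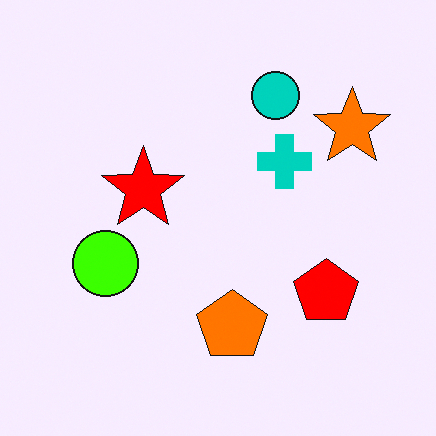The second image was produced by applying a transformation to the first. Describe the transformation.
It was made much more vivid (saturation change).

All colors are more vivid — a global saturation change.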